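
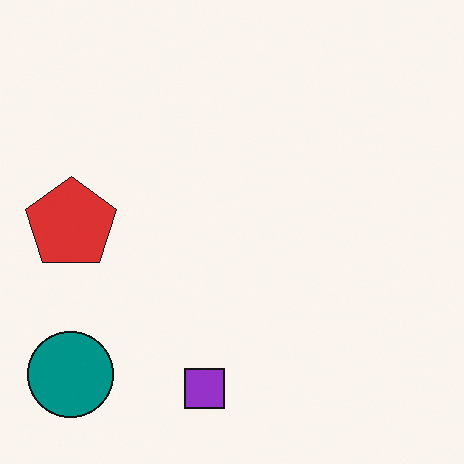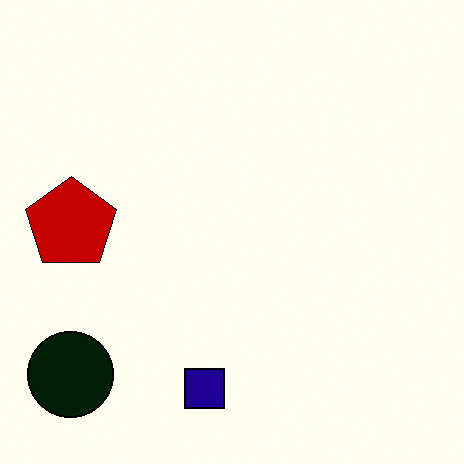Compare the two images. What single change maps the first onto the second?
The transformation is: boosted in contrast.

Tones are pushed away from mid-grey across the whole image — a global contrast change.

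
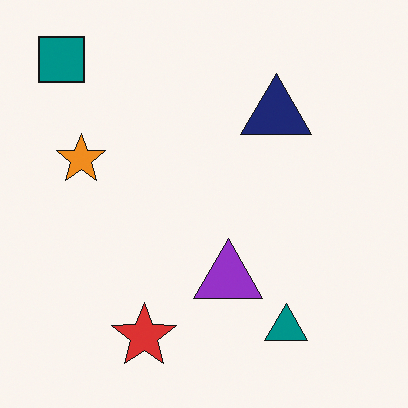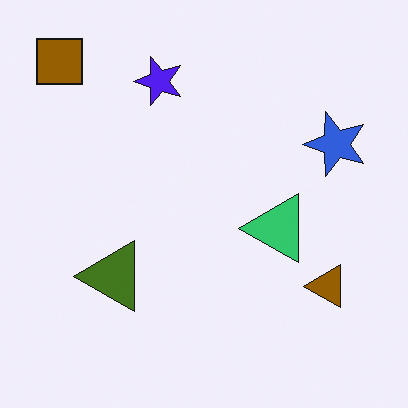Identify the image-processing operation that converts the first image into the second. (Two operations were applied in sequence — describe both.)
It was transposed (reflected across the top-left ↔ bottom-right diagonal), then hue-shifted through roughly half the color wheel.

Shapes have swapped their row and column positions — what was in the top-right is now in the bottom-left — a diagonal reflection. Every shape's color has rotated by the same amount around the hue wheel — a uniform hue shift.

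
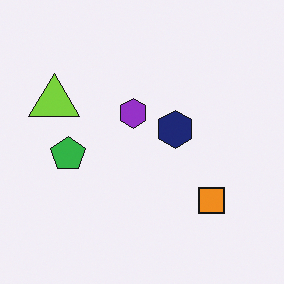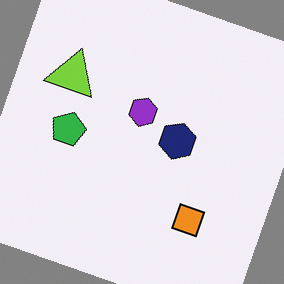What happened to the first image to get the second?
It was rotated clockwise by a clearly visible amount.

Every shape is tilted by the same angle and the image corners show triangular fill wedges — a whole-image rotation by a non-right angle.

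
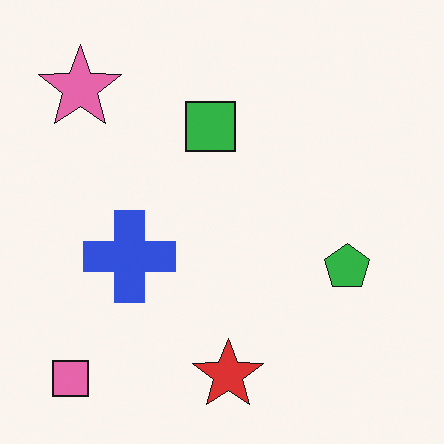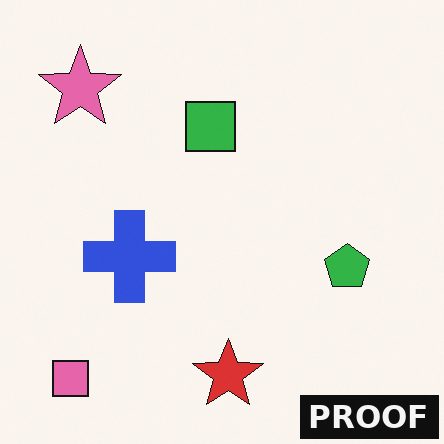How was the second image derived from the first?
Watermarked with the text "PROOF" in the lower-right corner.

A dark label reading "PROOF" appears in the lower-right corner.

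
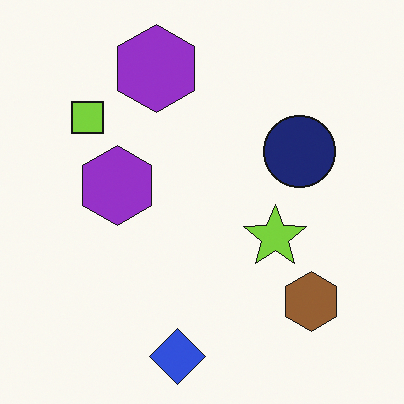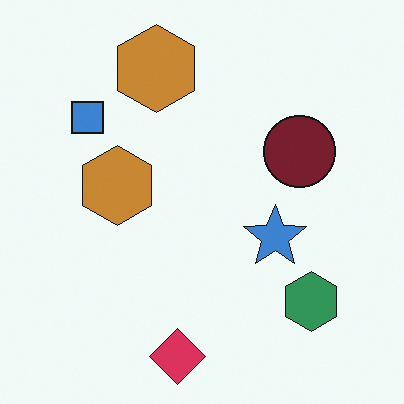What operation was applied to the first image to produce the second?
It was hue-shifted noticeably.

Every shape's color has rotated by the same amount around the hue wheel — a uniform hue shift.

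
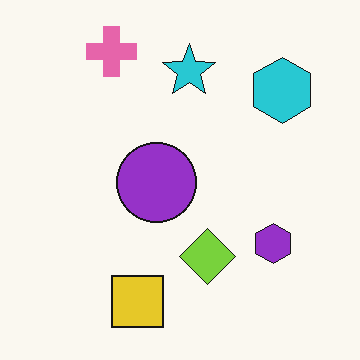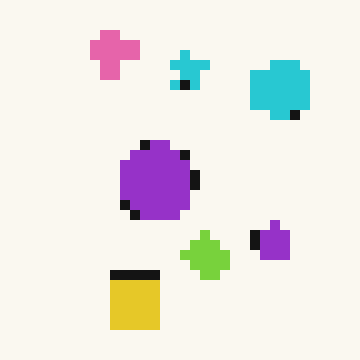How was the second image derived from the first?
Coarsely pixelated.

Shapes are reduced to large square blocks; fine edges and outlines are lost — a downscale-then-upscale (mosaic) effect.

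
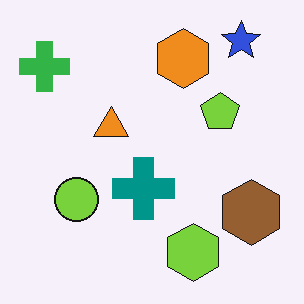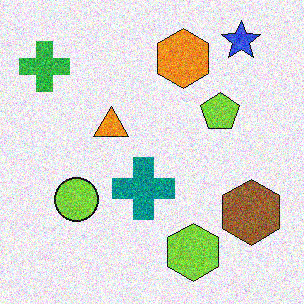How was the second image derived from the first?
It was degraded with strong gaussian noise.

Random speckle covers the whole image, including the flat background.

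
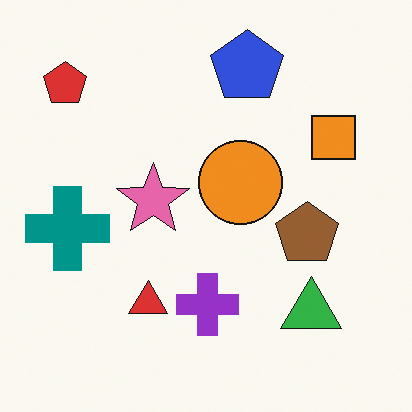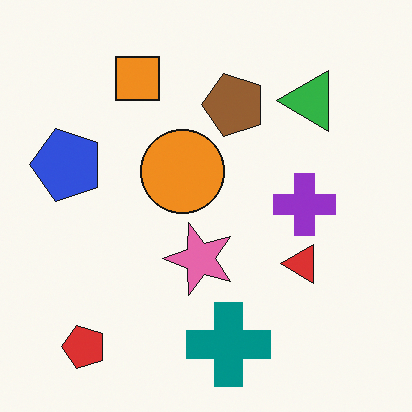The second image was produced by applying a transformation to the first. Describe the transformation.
It was rotated 90° counter-clockwise.

The red pentagon sits in the top-left of the first image and the bottom-left of the second — consistent with a whole-image 90° counter-clockwise rotation.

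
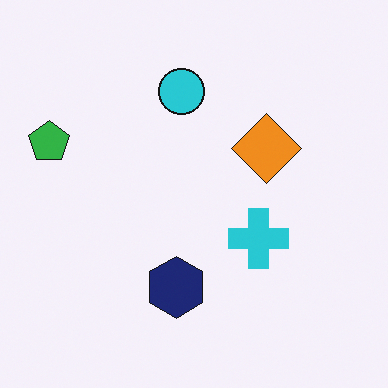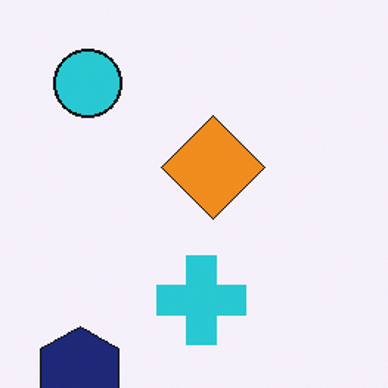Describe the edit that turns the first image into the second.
The second image is the first cropped slightly and scaled back up.

The visible shapes are larger and the field of view is narrower; shapes near the original edges may be partly or wholly outside the frame — a crop-and-rescale.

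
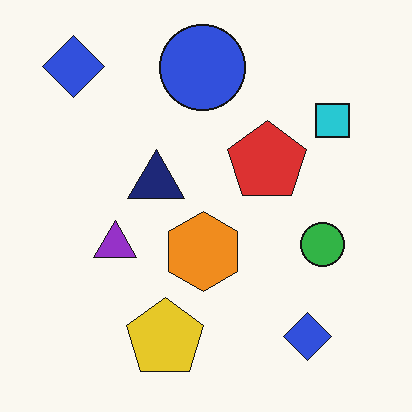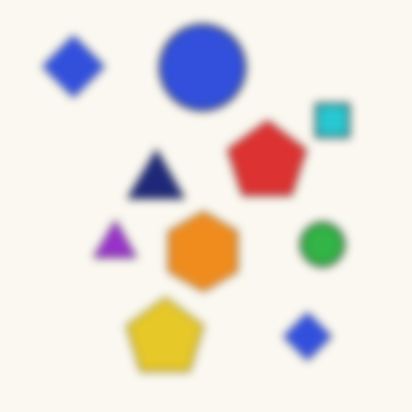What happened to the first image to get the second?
The transformation is: moderately blurred.

Shape edges and outlines are uniformly softened across the whole image.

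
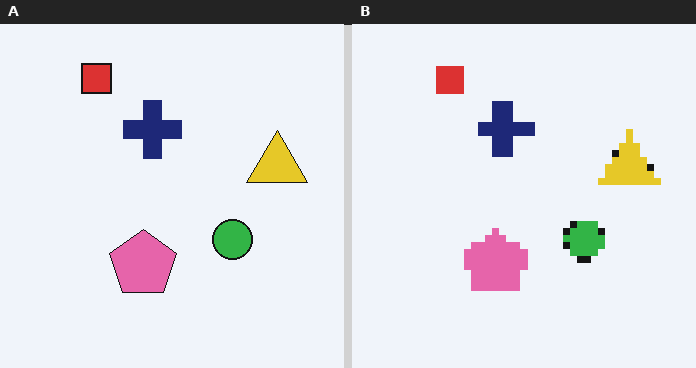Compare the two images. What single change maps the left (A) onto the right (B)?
It was pixelated into visible square blocks.

Shapes are reduced to large square blocks; fine edges and outlines are lost — a downscale-then-upscale (mosaic) effect.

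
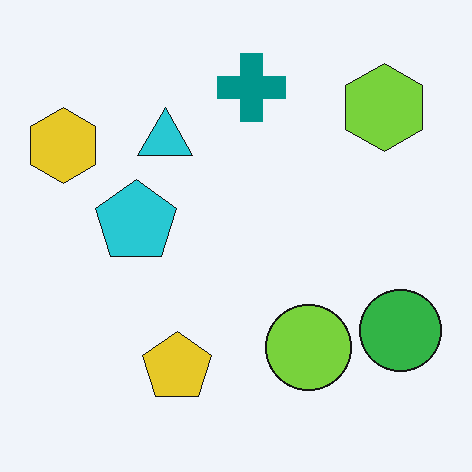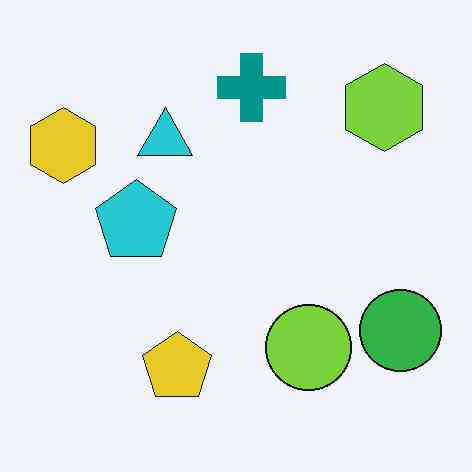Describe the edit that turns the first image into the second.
This is the original image given moderate JPEG compression.

Blocky 8×8 compression artifacts appear around shape edges and the flat background shows ringing — characteristic JPEG degradation.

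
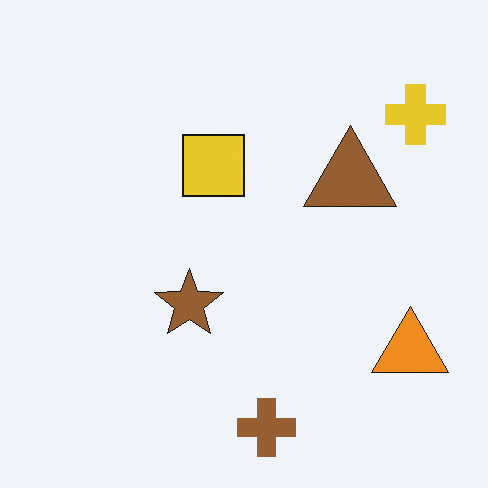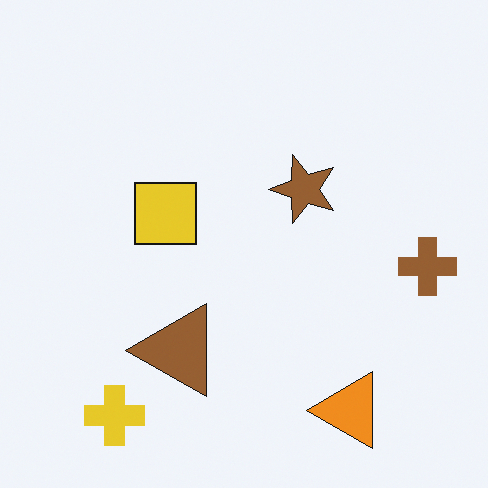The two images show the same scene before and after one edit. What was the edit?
The second image is the first transposed (reflected across the top-left ↔ bottom-right diagonal).

Shapes have swapped their row and column positions — what was in the top-right is now in the bottom-left — a diagonal reflection.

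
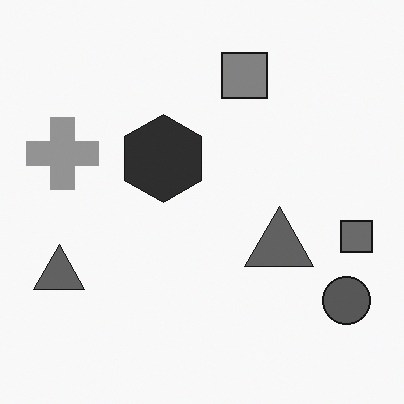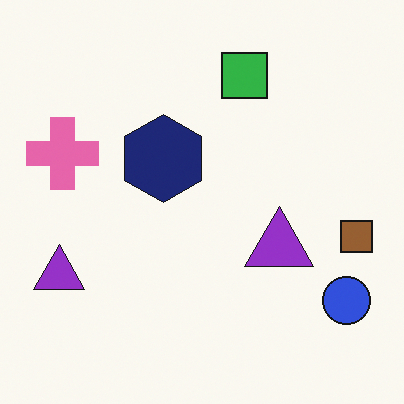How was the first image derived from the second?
The image was converted to grayscale.

All color is removed — every shape is now a shade of grey.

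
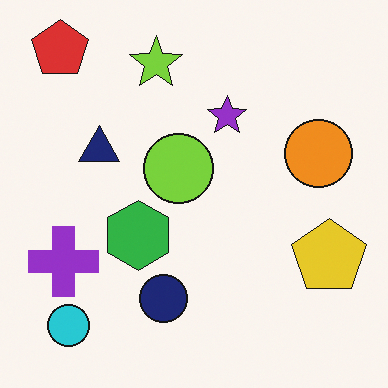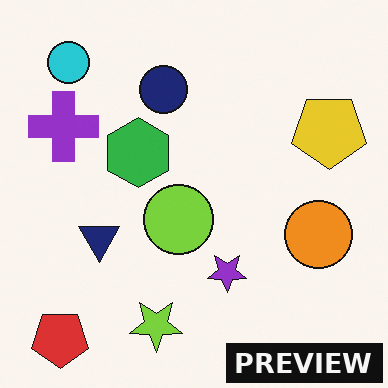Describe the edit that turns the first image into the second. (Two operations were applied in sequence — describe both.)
Flipped vertically (top ↔ bottom), then watermarked with the text "PREVIEW" in the lower-right corner.

The red pentagon is in the top-left of the first image and the bottom-left of the second — shapes on opposite sides of the horizontal midline have swapped in a mirror flip. A dark label reading "PREVIEW" appears in the lower-right corner.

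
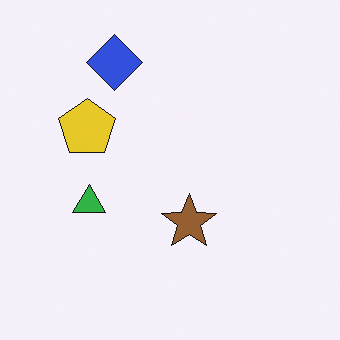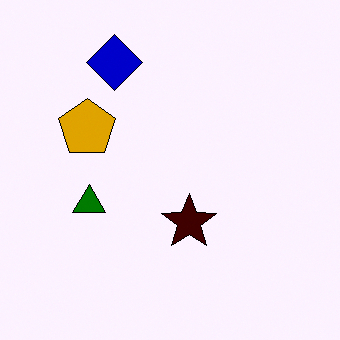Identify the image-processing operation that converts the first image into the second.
The transformation is: boosted in contrast.

Tones are pushed away from mid-grey across the whole image — a global contrast change.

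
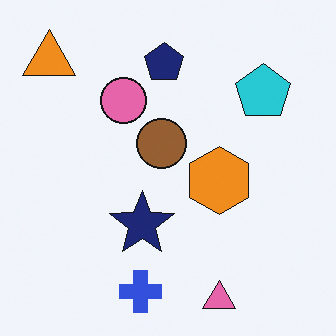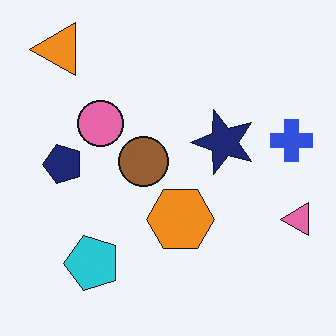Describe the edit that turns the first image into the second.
The transformation is: transposed (reflected across the top-left ↔ bottom-right diagonal).

Shapes have swapped their row and column positions — what was in the top-right is now in the bottom-left — a diagonal reflection.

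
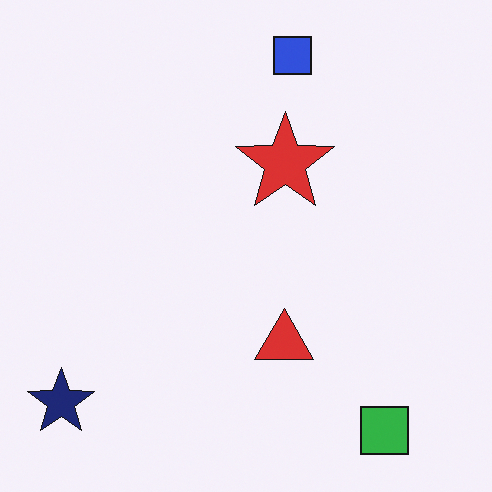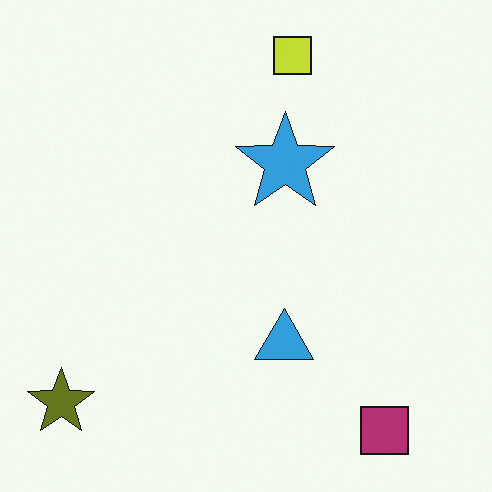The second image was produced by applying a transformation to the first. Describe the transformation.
Hue-shifted by a large amount.

Every shape's color has rotated by the same amount around the hue wheel — a uniform hue shift.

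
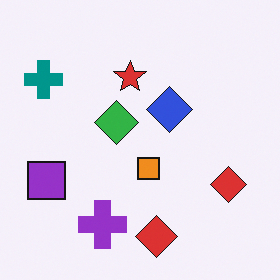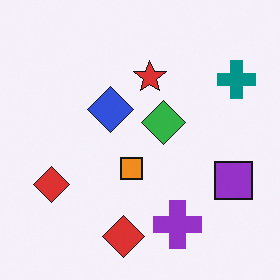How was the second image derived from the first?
This is the original image flipped horizontally (left ↔ right).

The teal cross is in the top-left of the first image and the top-right of the second — shapes on opposite sides of the vertical midline have swapped in a mirror flip.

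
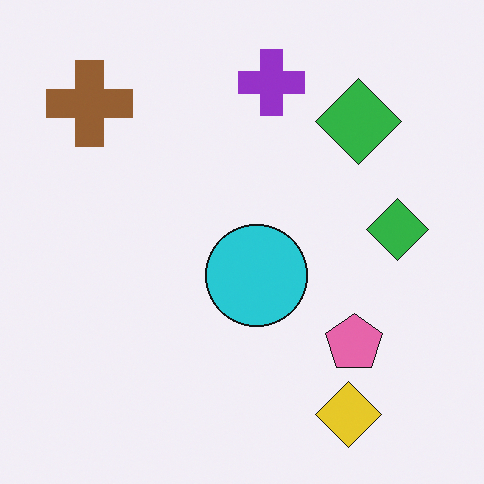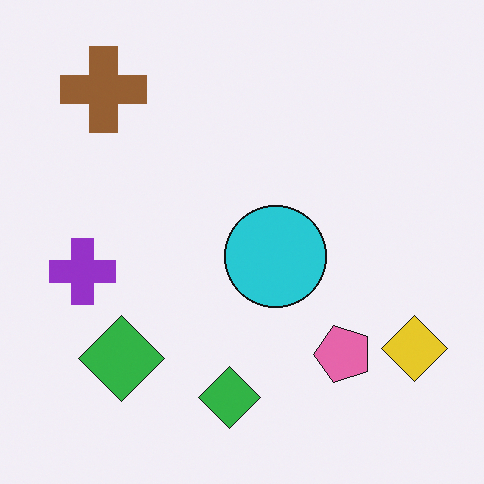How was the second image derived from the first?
It was transposed (reflected across the top-left ↔ bottom-right diagonal).

Shapes have swapped their row and column positions — what was in the top-right is now in the bottom-left — a diagonal reflection.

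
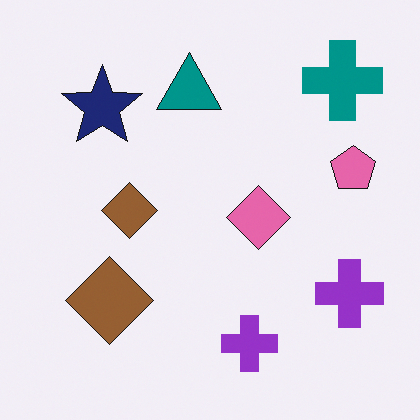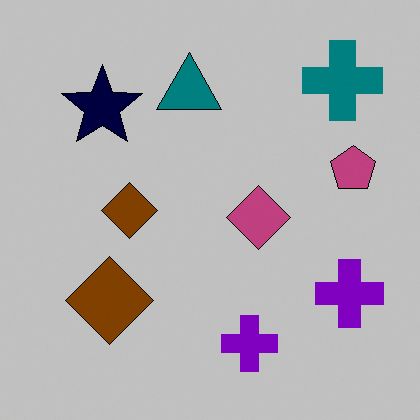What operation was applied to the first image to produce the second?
Aggressively posterized.

Each flat color has snapped to a coarser quantized level — most visibly, the near-white background has dropped to a flat grey.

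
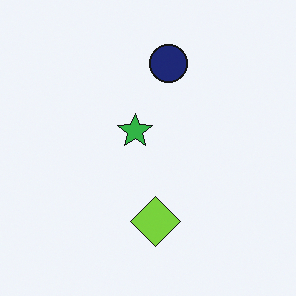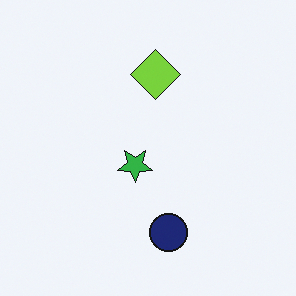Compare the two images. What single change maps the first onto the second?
The transformation is: flipped vertically (top ↔ bottom).

The navy circle is in the top of the first image and the bottom of the second — shapes on opposite sides of the horizontal midline have swapped in a mirror flip.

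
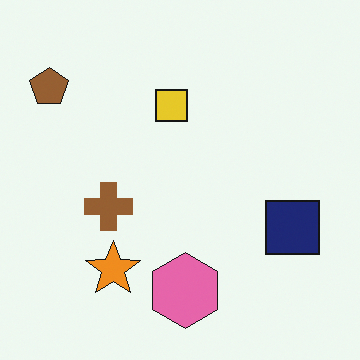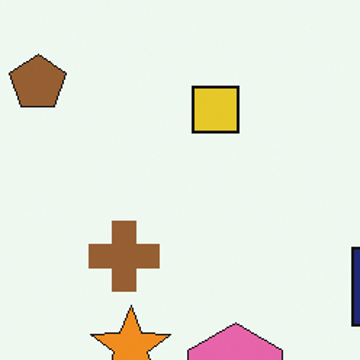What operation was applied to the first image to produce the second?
The image was cropped to a modestly smaller region and rescaled.

The visible shapes are larger and the field of view is narrower; shapes near the original edges may be partly or wholly outside the frame — a crop-and-rescale.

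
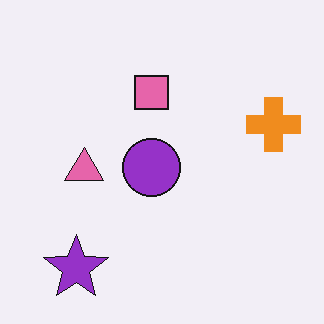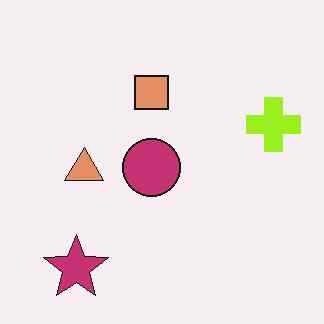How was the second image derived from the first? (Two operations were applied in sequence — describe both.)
It was hue-shifted slightly, then JPEG-compressed with visible artifacts.

Every shape's color has rotated by the same amount around the hue wheel — a uniform hue shift. Blocky 8×8 compression artifacts appear around shape edges and the flat background shows ringing — characteristic JPEG degradation.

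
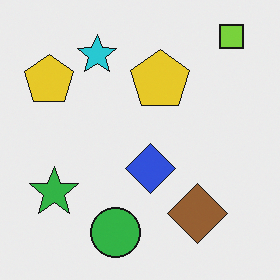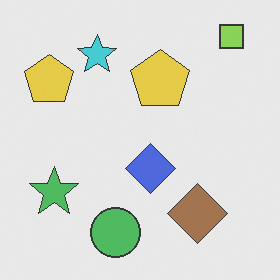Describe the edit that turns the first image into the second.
Given slightly reduced contrast.

Tones are pushed toward mid-grey across the whole image — a global contrast change.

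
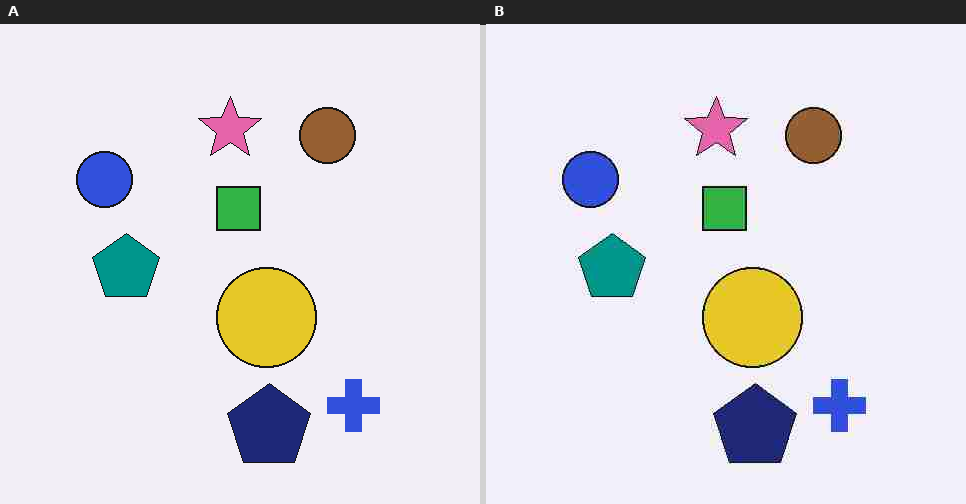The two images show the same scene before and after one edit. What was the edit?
The right (B) image is the left (A) degraded with heavy JPEG compression.

Blocky 8×8 compression artifacts appear around shape edges and the flat background shows ringing — characteristic JPEG degradation.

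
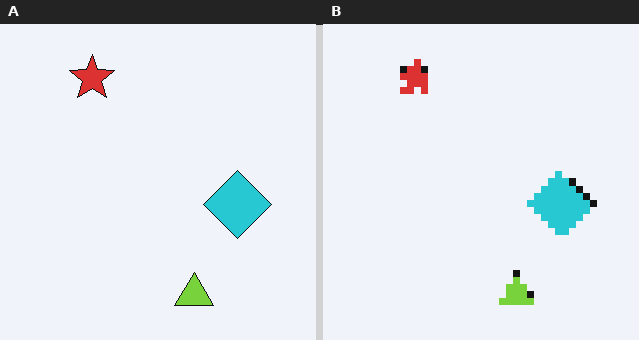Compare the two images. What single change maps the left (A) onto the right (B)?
It was moderately pixelated.

Shapes are reduced to large square blocks; fine edges and outlines are lost — a downscale-then-upscale (mosaic) effect.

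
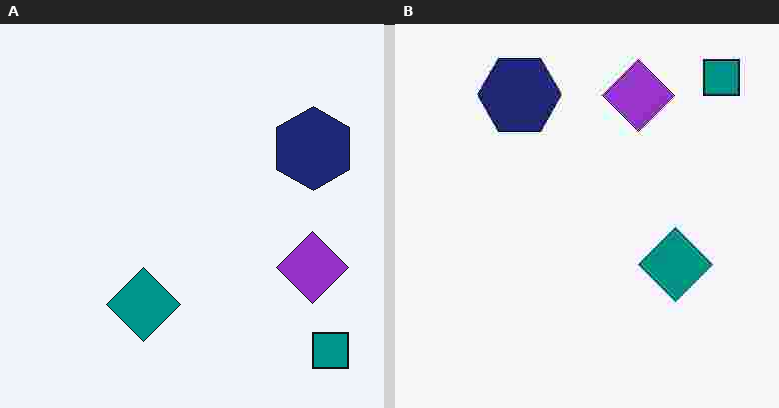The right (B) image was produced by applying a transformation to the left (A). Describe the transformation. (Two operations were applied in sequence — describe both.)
Rotated 90° counter-clockwise, then degraded with heavy JPEG compression.

The teal square sits in the bottom-right of the left (A) image and the top-right of the right (B) — consistent with a whole-image 90° counter-clockwise rotation. Blocky 8×8 compression artifacts appear around shape edges and the flat background shows ringing — characteristic JPEG degradation.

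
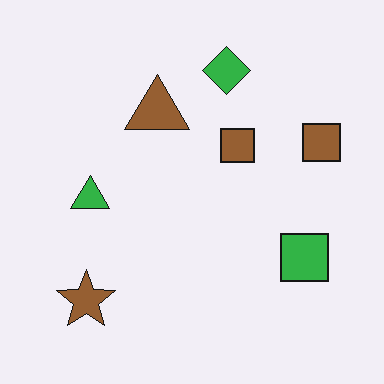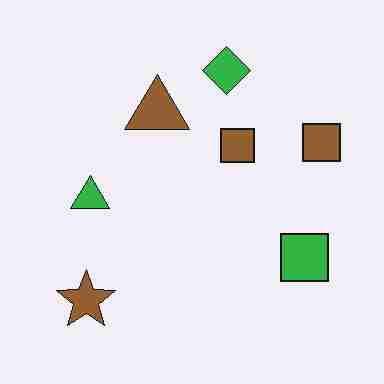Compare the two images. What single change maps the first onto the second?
The second image is the first degraded with heavy JPEG compression.

Blocky 8×8 compression artifacts appear around shape edges and the flat background shows ringing — characteristic JPEG degradation.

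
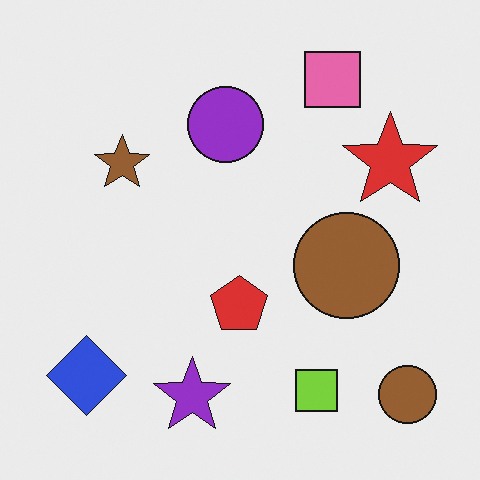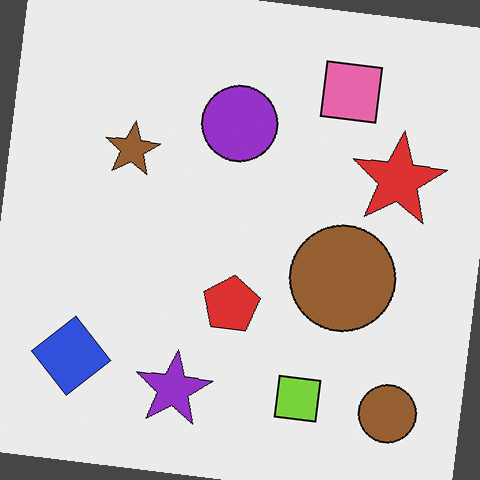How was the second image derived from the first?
Rotated clockwise by a small amount.

Every shape is tilted by the same angle and the image corners show triangular fill wedges — a whole-image rotation by a non-right angle.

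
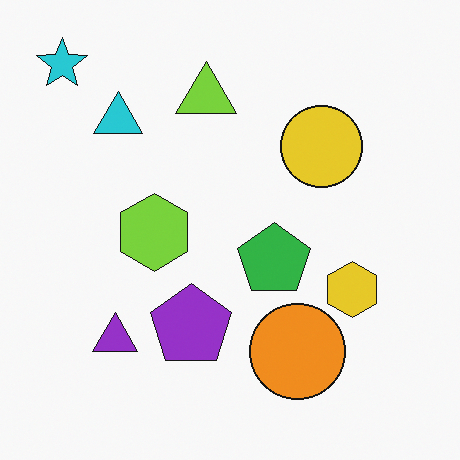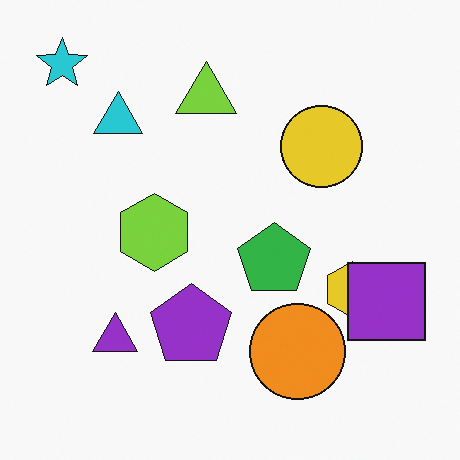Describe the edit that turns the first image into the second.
Overlaid with an additional purple square.

A purple square appears in the second image that is absent from the first.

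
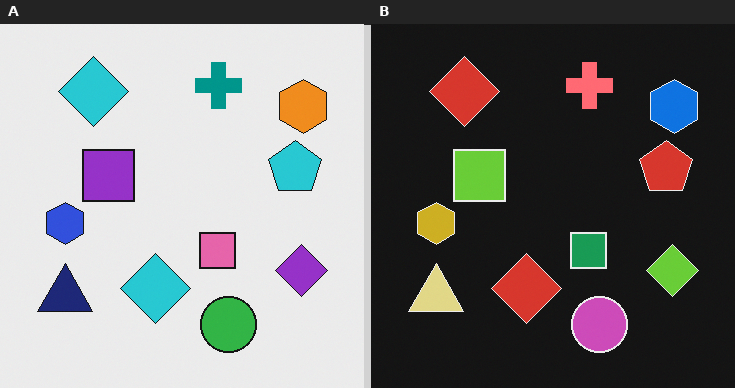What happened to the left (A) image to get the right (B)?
The right (B) image is the left (A) color-inverted (negative).

The light background has become dark and every shape's color is its complement — a photographic negative.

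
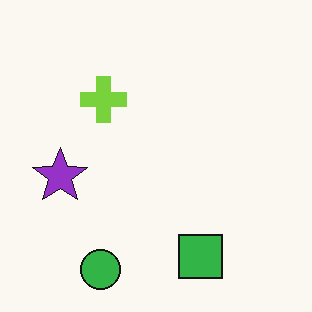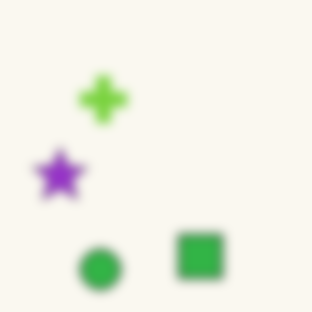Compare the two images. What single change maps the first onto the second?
The image was heavily blurred.

Shape edges and outlines are uniformly softened across the whole image.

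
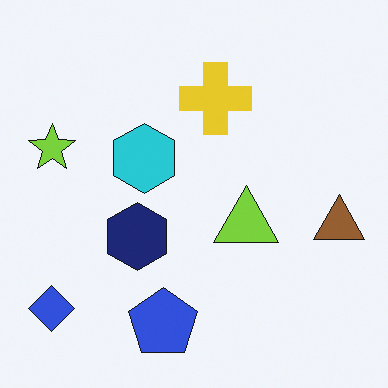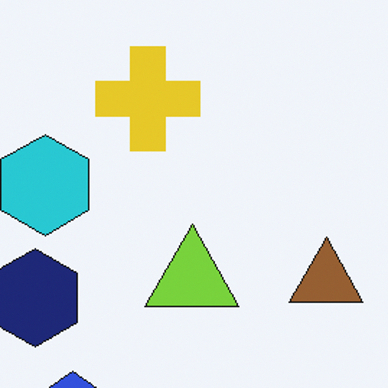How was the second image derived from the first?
This is the original image cropped slightly and scaled back up.

The visible shapes are larger and the field of view is narrower; shapes near the original edges may be partly or wholly outside the frame — a crop-and-rescale.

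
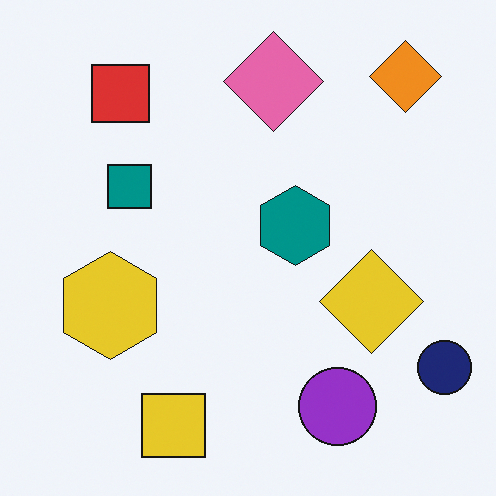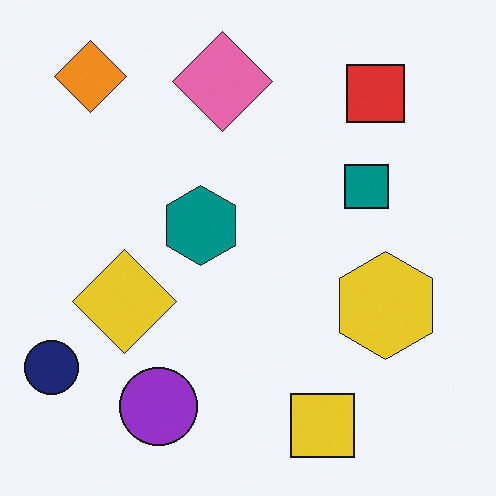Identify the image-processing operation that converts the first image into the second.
It was flipped horizontally (left ↔ right).

The navy circle is in the bottom-right of the first image and the bottom-left of the second — shapes on opposite sides of the vertical midline have swapped in a mirror flip.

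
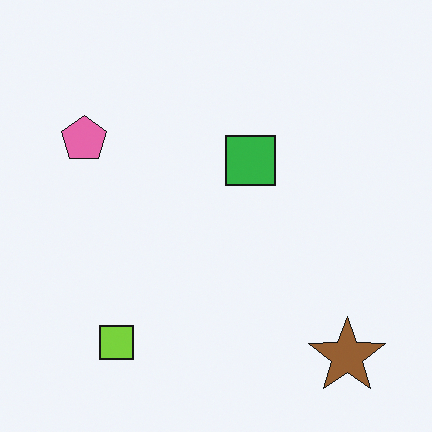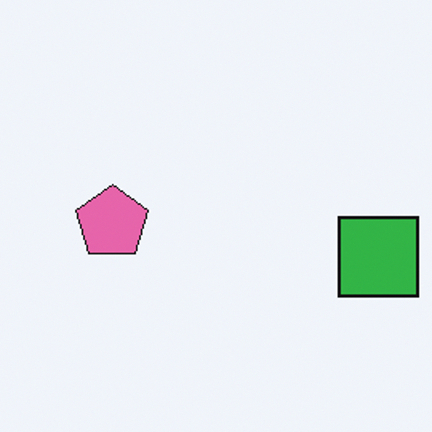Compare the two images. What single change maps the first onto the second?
Cropped to a modestly smaller region and rescaled.

The visible shapes are larger and the field of view is narrower; shapes near the original edges may be partly or wholly outside the frame — a crop-and-rescale.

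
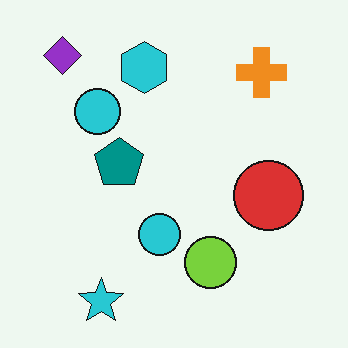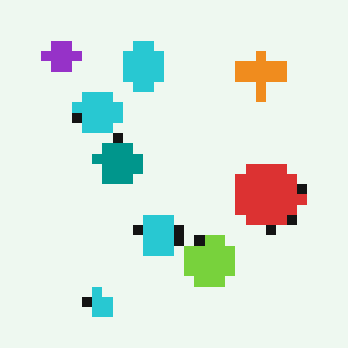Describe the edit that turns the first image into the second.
It was coarsely pixelated.

Shapes are reduced to large square blocks; fine edges and outlines are lost — a downscale-then-upscale (mosaic) effect.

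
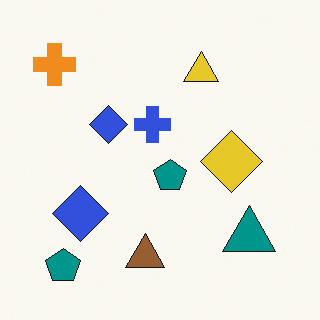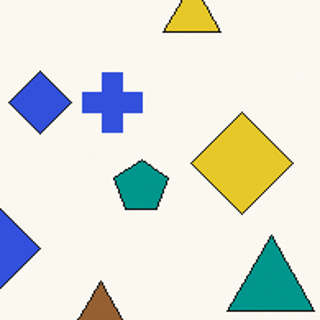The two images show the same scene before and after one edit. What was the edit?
It was cropped tightly and scaled back up.

The visible shapes are larger and the field of view is narrower; shapes near the original edges may be partly or wholly outside the frame — a crop-and-rescale.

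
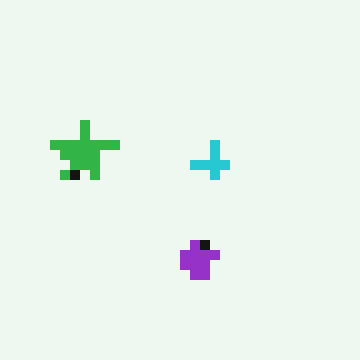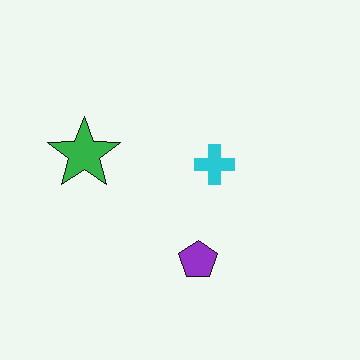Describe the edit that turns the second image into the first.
Coarsely pixelated.

Shapes are reduced to large square blocks; fine edges and outlines are lost — a downscale-then-upscale (mosaic) effect.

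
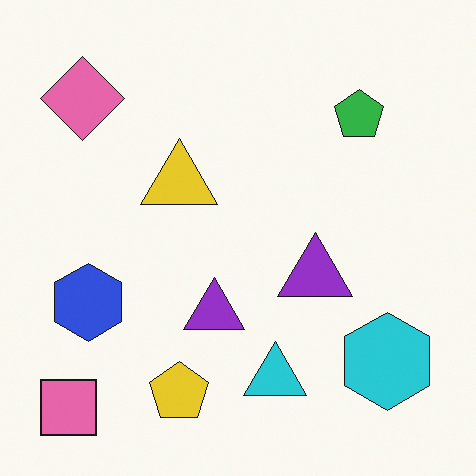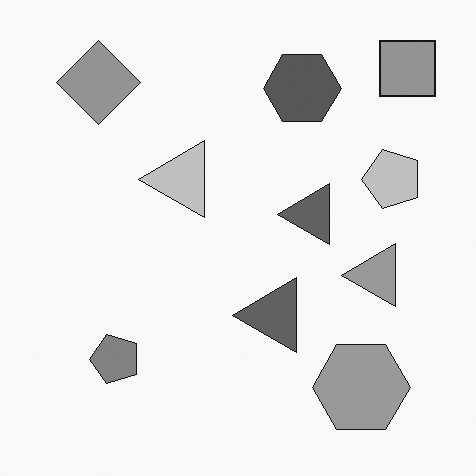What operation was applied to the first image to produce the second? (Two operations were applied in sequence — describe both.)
It was converted to grayscale, then transposed (reflected across the top-left ↔ bottom-right diagonal).

All color is removed — every shape is now a shade of grey. Shapes have swapped their row and column positions — what was in the top-right is now in the bottom-left — a diagonal reflection.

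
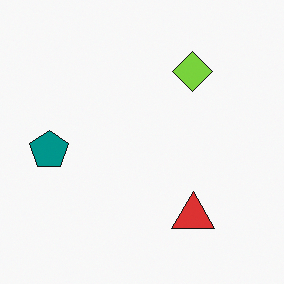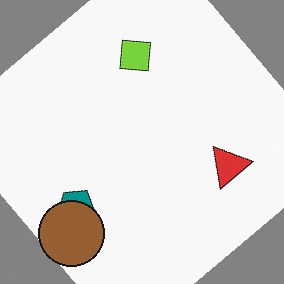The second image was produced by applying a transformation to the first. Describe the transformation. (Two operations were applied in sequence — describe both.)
This is the original image rotated counter-clockwise by a large amount — several tens of degrees, then overlaid with an additional brown circle.

Every shape is tilted by the same angle and the image corners show triangular fill wedges — a whole-image rotation by a non-right angle. A brown circle appears in the second image that is absent from the first.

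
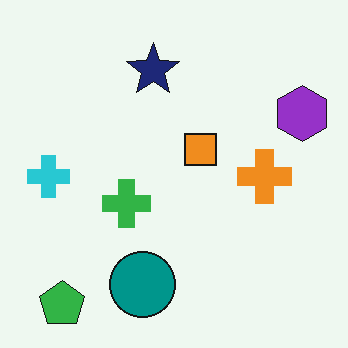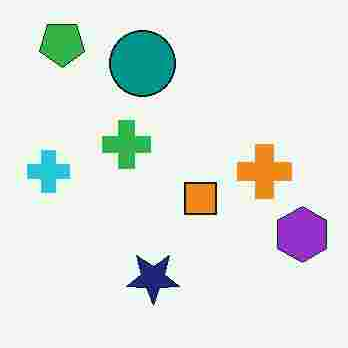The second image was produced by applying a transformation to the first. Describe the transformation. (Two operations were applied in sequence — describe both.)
The transformation is: degraded with heavy JPEG compression, then flipped vertically (top ↔ bottom).

Blocky 8×8 compression artifacts appear around shape edges and the flat background shows ringing — characteristic JPEG degradation. The green pentagon is in the bottom-left of the first image and the top-left of the second — shapes on opposite sides of the horizontal midline have swapped in a mirror flip.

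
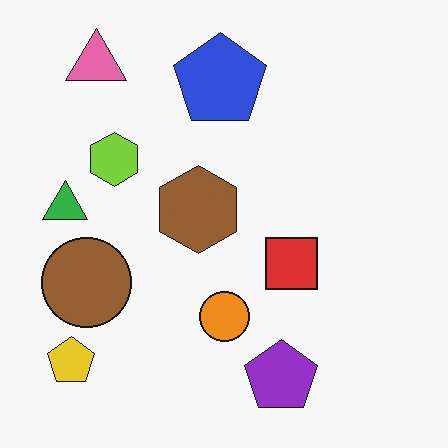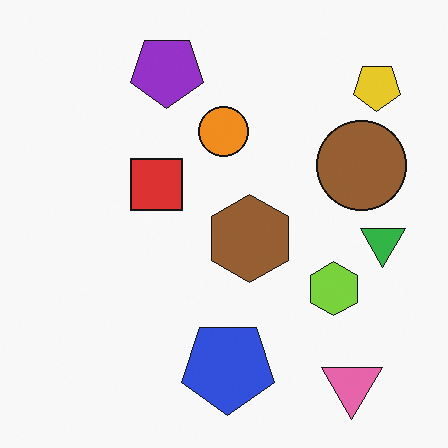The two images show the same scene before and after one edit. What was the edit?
The image was rotated 180°.

The pink triangle sits in the top-left of the first image and the bottom-right of the second — consistent with a whole-image 180° rotation.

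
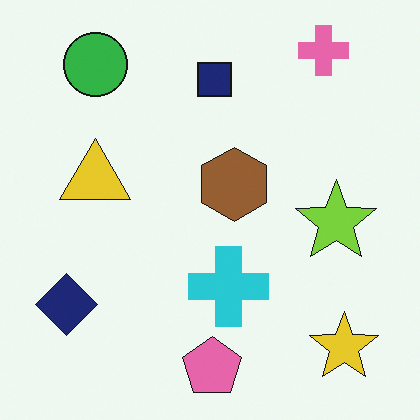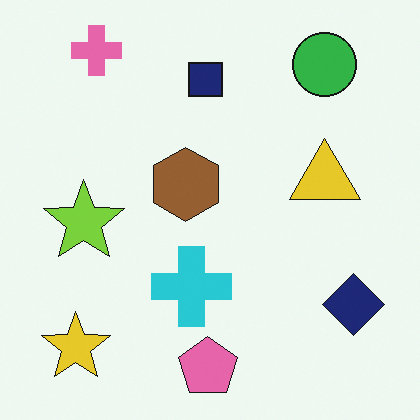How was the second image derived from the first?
Flipped horizontally (left ↔ right).

The navy diamond is in the bottom-left of the first image and the bottom-right of the second — shapes on opposite sides of the vertical midline have swapped in a mirror flip.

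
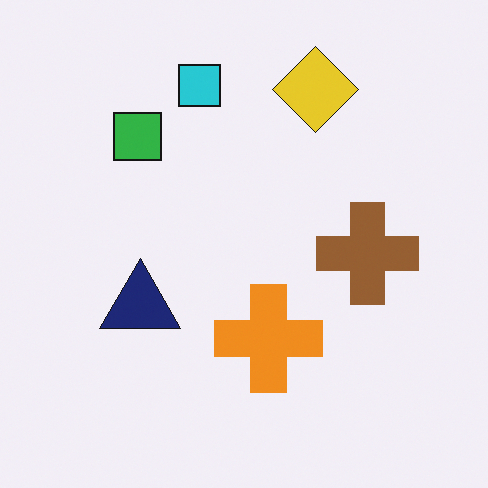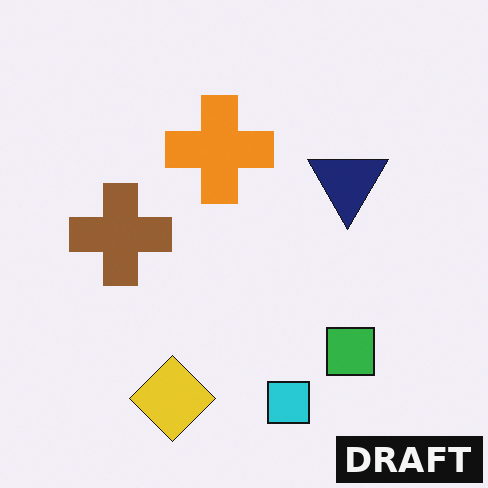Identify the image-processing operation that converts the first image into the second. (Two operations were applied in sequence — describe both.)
The second image is the first rotated 180°, then watermarked with the text "DRAFT" in the lower-right corner.

The yellow diamond sits in the top of the first image and the bottom of the second — consistent with a whole-image 180° rotation. A dark label reading "DRAFT" appears in the lower-right corner.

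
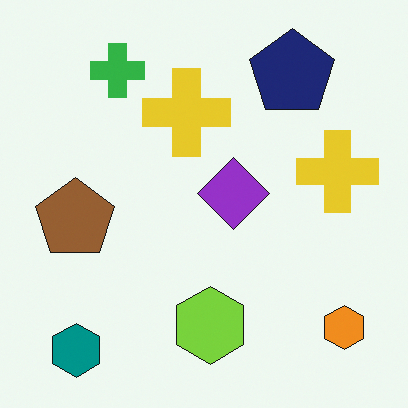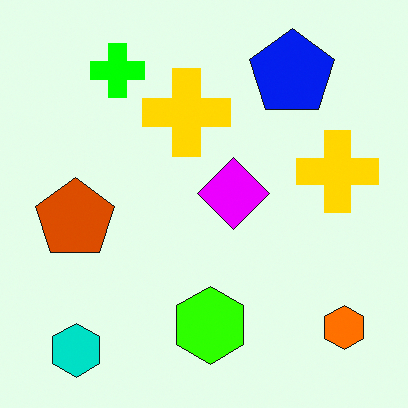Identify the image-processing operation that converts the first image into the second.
This is the original image heavily oversaturated.

All colors are more vivid — a global saturation change.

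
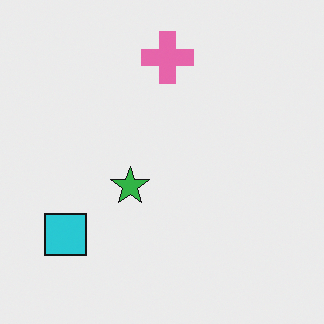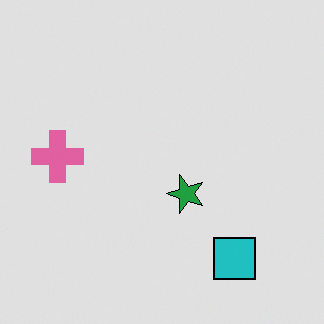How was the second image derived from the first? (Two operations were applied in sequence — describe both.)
The transformation is: rotated 90° counter-clockwise, then moderately posterized.

The cyan square sits in the bottom-left of the first image and the bottom-right of the second — consistent with a whole-image 90° counter-clockwise rotation. Each flat color has snapped to a coarser quantized level — most visibly, the near-white background has dropped to a flat grey.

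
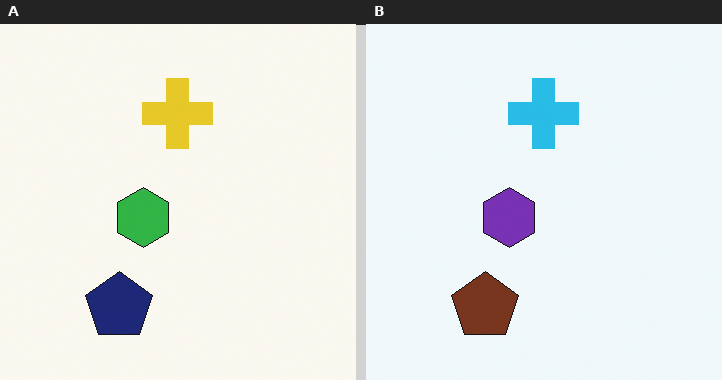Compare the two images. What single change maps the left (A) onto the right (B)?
The image was hue-shifted by a moderate amount.

Every shape's color has rotated by the same amount around the hue wheel — a uniform hue shift.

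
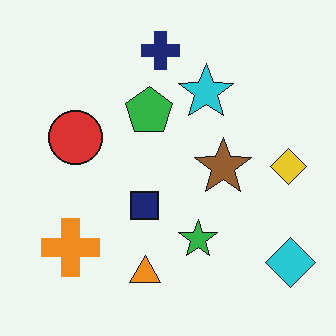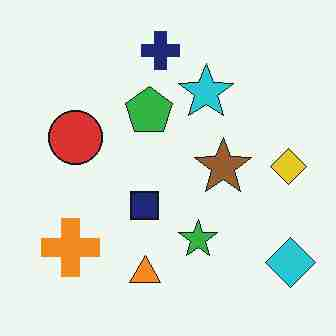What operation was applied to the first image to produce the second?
The transformation is: degraded with heavy JPEG compression.

Blocky 8×8 compression artifacts appear around shape edges and the flat background shows ringing — characteristic JPEG degradation.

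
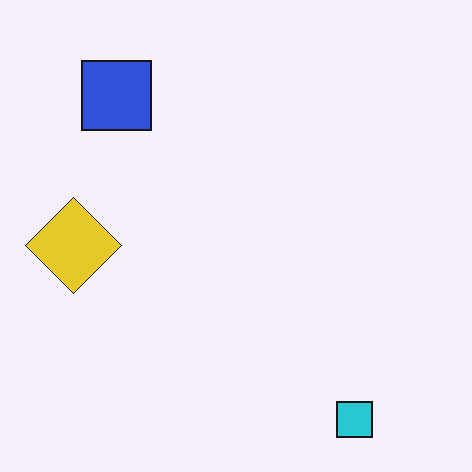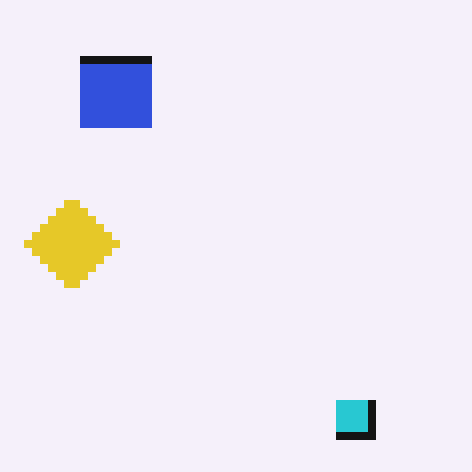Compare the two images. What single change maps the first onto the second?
Pixelated into visible square blocks.

Shapes are reduced to large square blocks; fine edges and outlines are lost — a downscale-then-upscale (mosaic) effect.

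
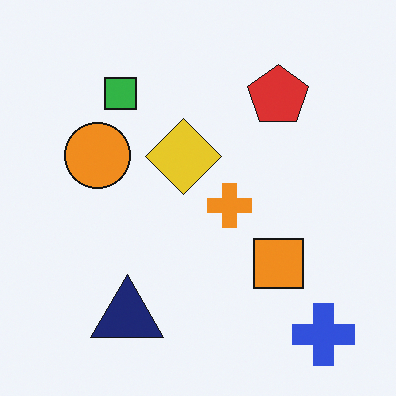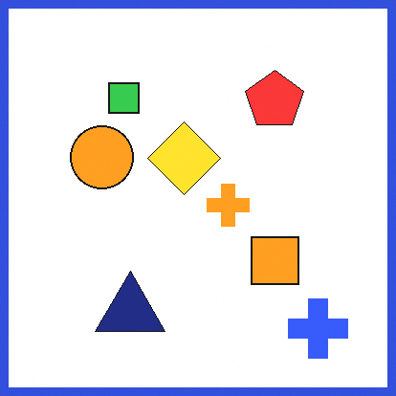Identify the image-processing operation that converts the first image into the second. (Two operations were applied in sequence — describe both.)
Brightened a little, then framed with a blue border.

Every pixel — background and shapes alike — is uniformly brightened. A solid blue frame runs around the edge of the second image, with the content slightly shrunk inside it.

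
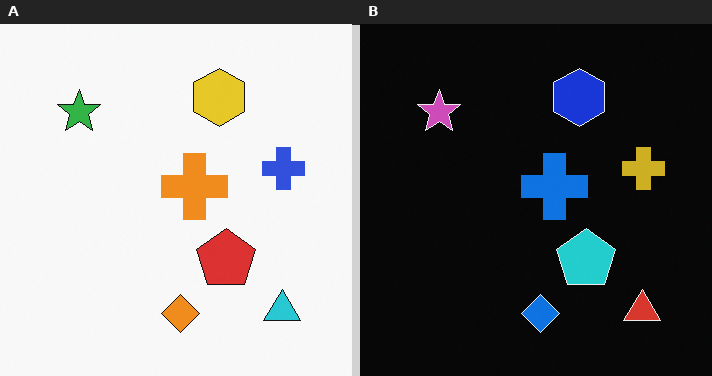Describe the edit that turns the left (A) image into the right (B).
The transformation is: color-inverted (negative).

The light background has become dark and every shape's color is its complement — a photographic negative.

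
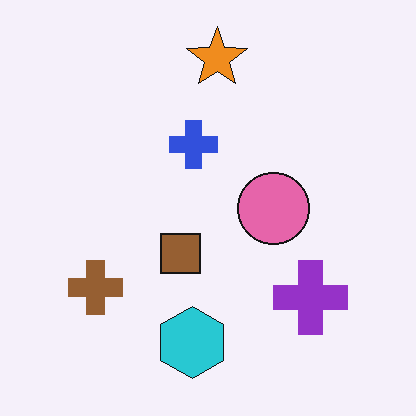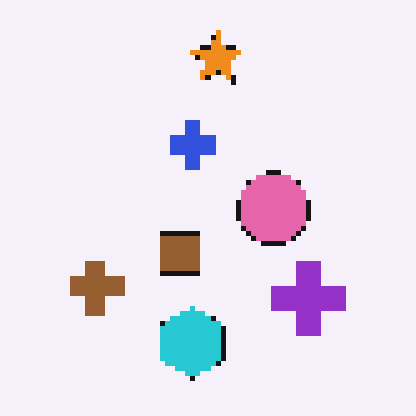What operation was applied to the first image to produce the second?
It was lightly pixelated (a mild mosaic effect).

Shapes are reduced to large square blocks; fine edges and outlines are lost — a downscale-then-upscale (mosaic) effect.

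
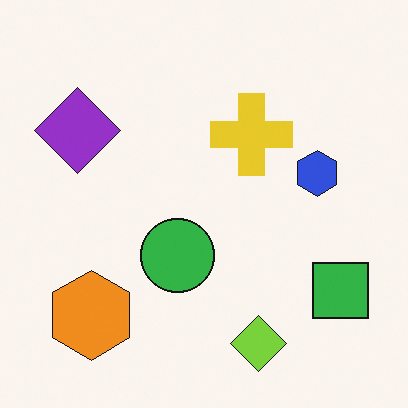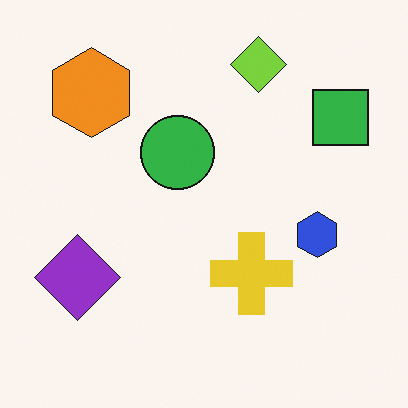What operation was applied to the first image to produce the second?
This is the original image flipped vertically (top ↔ bottom).

The lime diamond is in the bottom of the first image and the top of the second — shapes on opposite sides of the horizontal midline have swapped in a mirror flip.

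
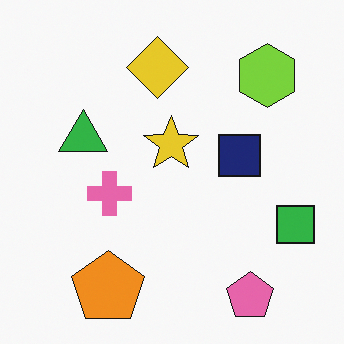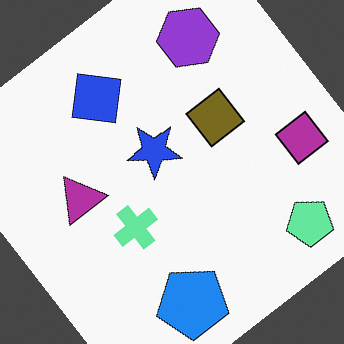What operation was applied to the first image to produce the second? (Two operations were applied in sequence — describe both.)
The transformation is: hue-shifted by a large amount, then rotated counter-clockwise by a large amount — several tens of degrees.

Every shape's color has rotated by the same amount around the hue wheel — a uniform hue shift. Every shape is tilted by the same angle and the image corners show triangular fill wedges — a whole-image rotation by a non-right angle.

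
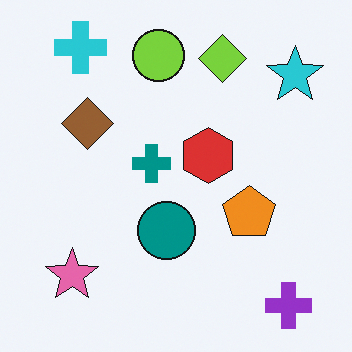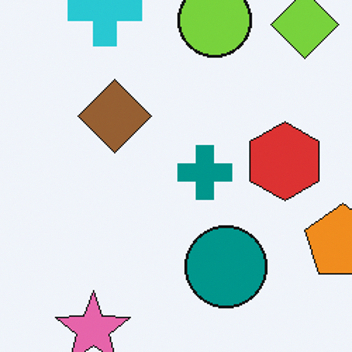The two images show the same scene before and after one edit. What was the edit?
The second image is the first cropped slightly and scaled back up.

The visible shapes are larger and the field of view is narrower; shapes near the original edges may be partly or wholly outside the frame — a crop-and-rescale.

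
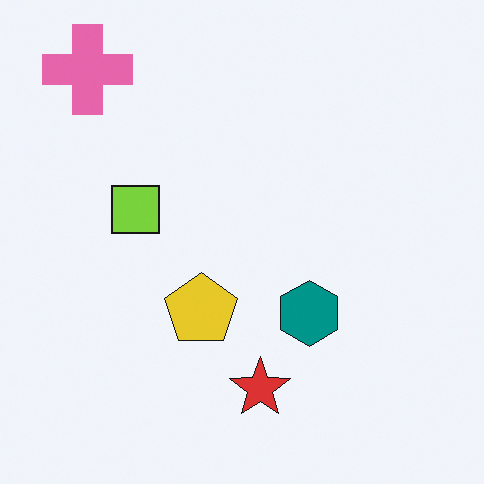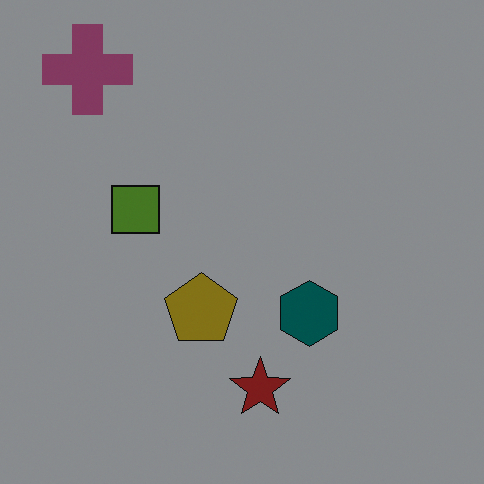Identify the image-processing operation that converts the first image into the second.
The transformation is: substantially darkened.

Every pixel — background and shapes alike — is uniformly darkened.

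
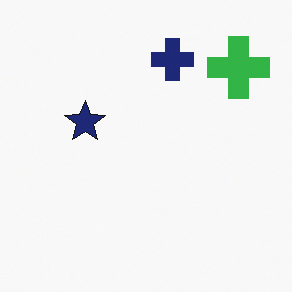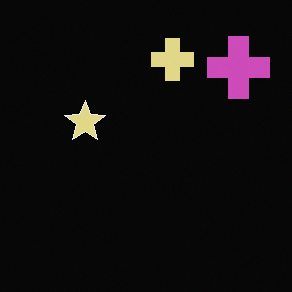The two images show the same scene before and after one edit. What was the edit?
It was color-inverted (negative).

The light background has become dark and every shape's color is its complement — a photographic negative.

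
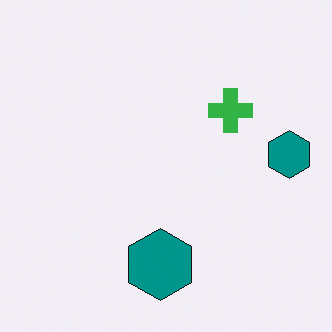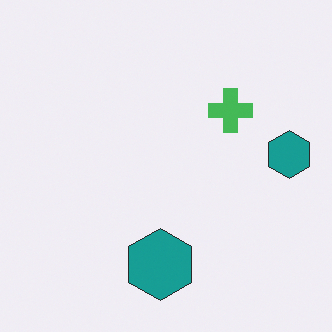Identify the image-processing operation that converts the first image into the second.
Given slightly reduced contrast.

Tones are pushed toward mid-grey across the whole image — a global contrast change.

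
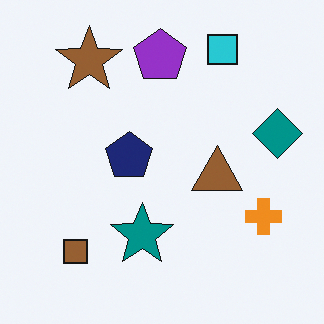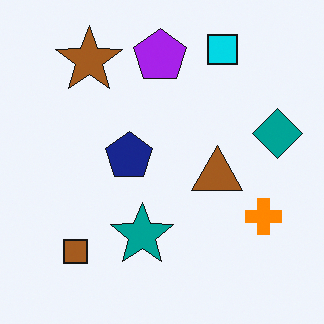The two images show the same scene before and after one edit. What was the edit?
Slightly oversaturated.

All colors are more vivid — a global saturation change.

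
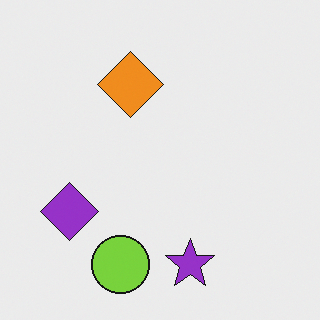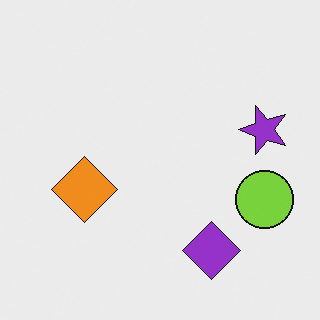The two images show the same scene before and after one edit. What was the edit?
Rotated 90° counter-clockwise.

The lime circle sits in the bottom of the first image and the right of the second — consistent with a whole-image 90° counter-clockwise rotation.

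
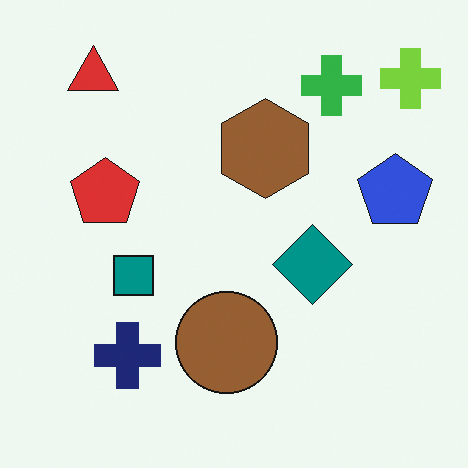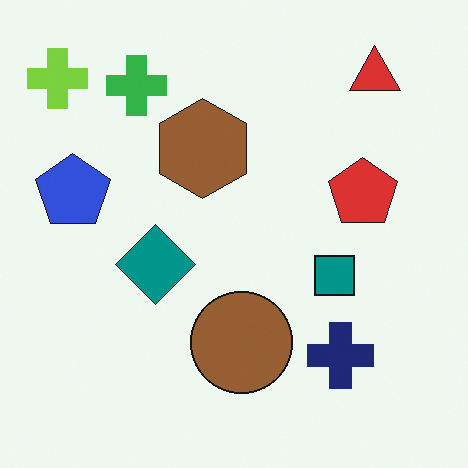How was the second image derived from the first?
The image was flipped horizontally (left ↔ right).

The lime cross is in the top-right of the first image and the top-left of the second — shapes on opposite sides of the vertical midline have swapped in a mirror flip.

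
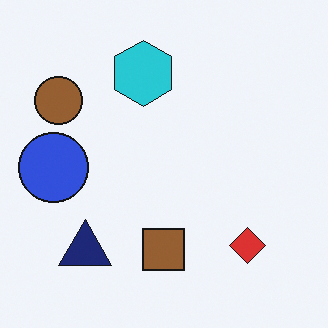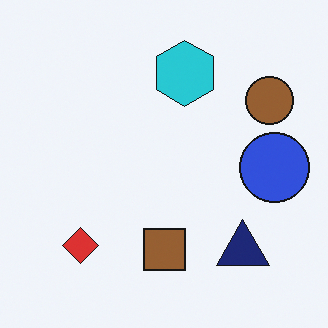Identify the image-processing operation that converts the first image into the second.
It was flipped horizontally (left ↔ right).

The blue circle is in the left of the first image and the right of the second — shapes on opposite sides of the vertical midline have swapped in a mirror flip.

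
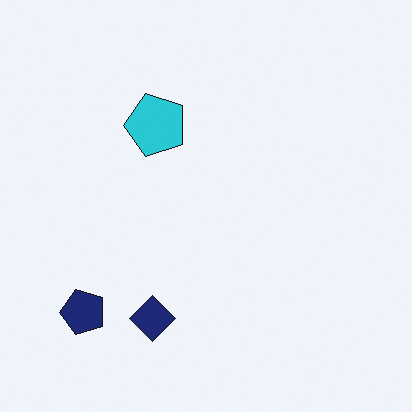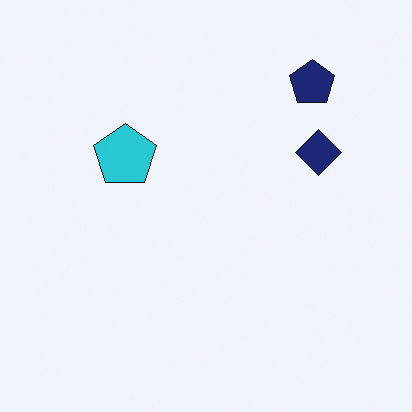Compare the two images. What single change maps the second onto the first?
This is the original image transposed (reflected across the top-left ↔ bottom-right diagonal).

Shapes have swapped their row and column positions — what was in the top-right is now in the bottom-left — a diagonal reflection.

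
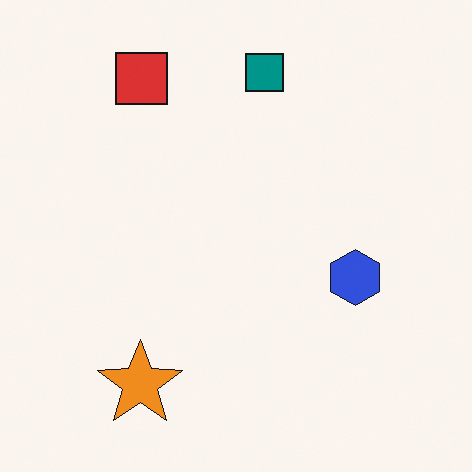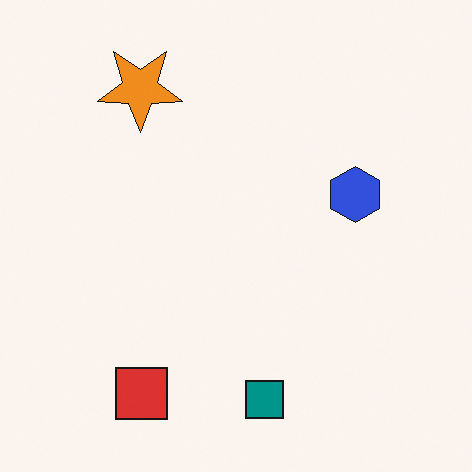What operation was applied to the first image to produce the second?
It was flipped vertically (top ↔ bottom).

The teal square is in the top of the first image and the bottom of the second — shapes on opposite sides of the horizontal midline have swapped in a mirror flip.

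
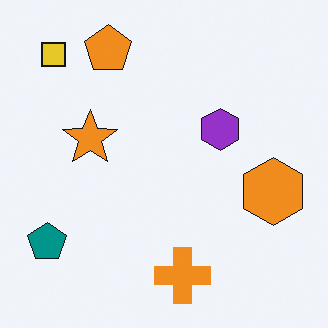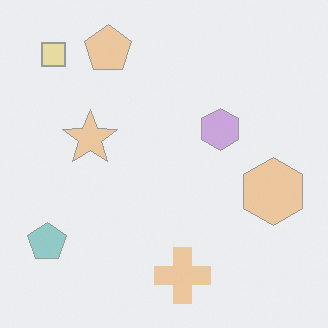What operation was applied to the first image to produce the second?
The transformation is: given much lower contrast.

Tones are pushed toward mid-grey across the whole image — a global contrast change.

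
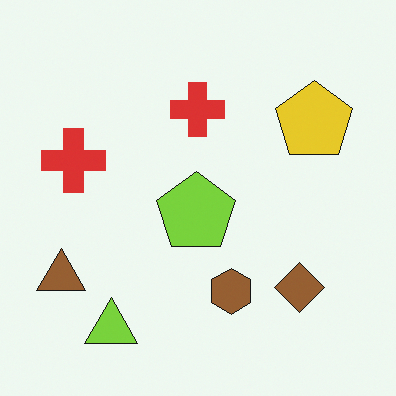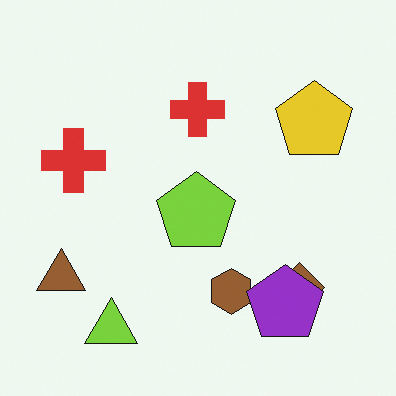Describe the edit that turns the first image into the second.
The second image is the first overlaid with an additional purple pentagon.

A purple pentagon appears in the second image that is absent from the first.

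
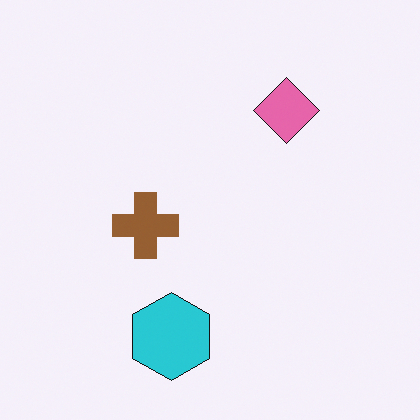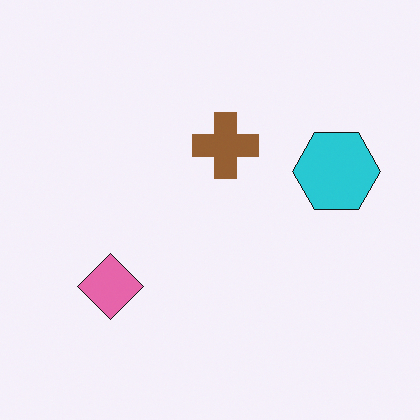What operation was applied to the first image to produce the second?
The image was transposed (reflected across the top-left ↔ bottom-right diagonal).

Shapes have swapped their row and column positions — what was in the top-right is now in the bottom-left — a diagonal reflection.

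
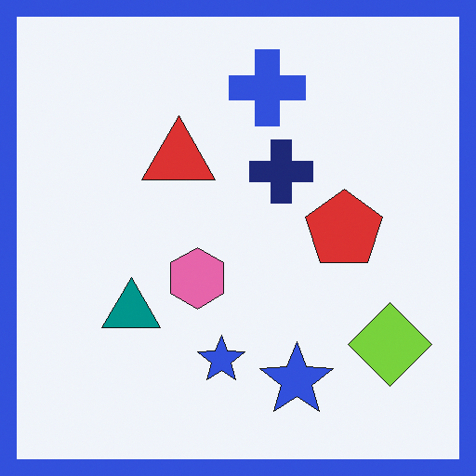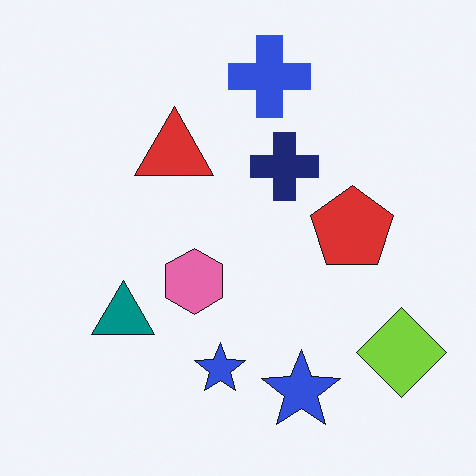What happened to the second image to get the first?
The transformation is: framed with a blue border.

A solid blue frame runs around the edge of the first image, with the content slightly shrunk inside it.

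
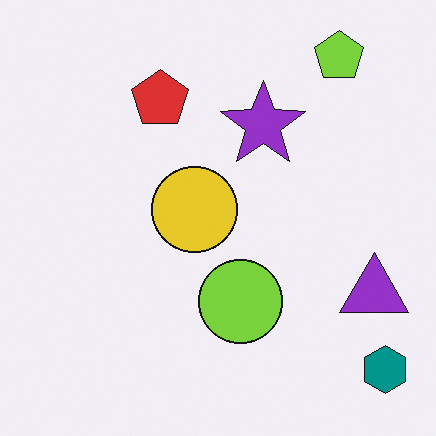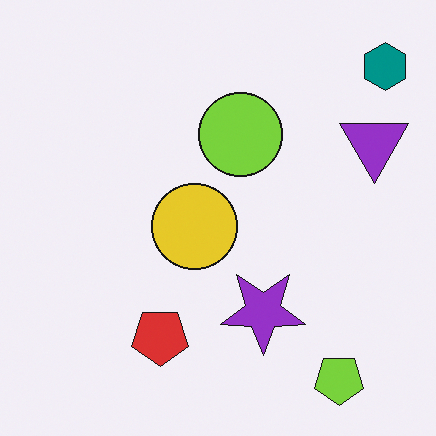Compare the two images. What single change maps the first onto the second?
The second image is the first flipped vertically (top ↔ bottom).

The lime pentagon is in the top-right of the first image and the bottom-right of the second — shapes on opposite sides of the horizontal midline have swapped in a mirror flip.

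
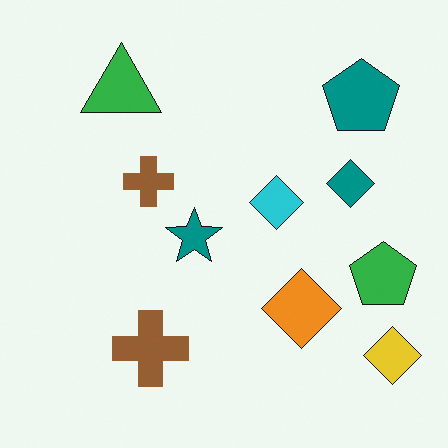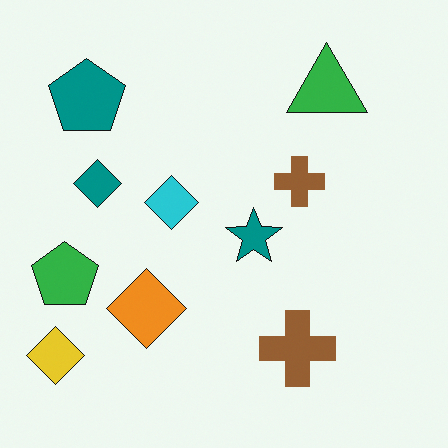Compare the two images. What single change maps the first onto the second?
The second image is the first flipped horizontally (left ↔ right).

The yellow diamond is in the bottom-right of the first image and the bottom-left of the second — shapes on opposite sides of the vertical midline have swapped in a mirror flip.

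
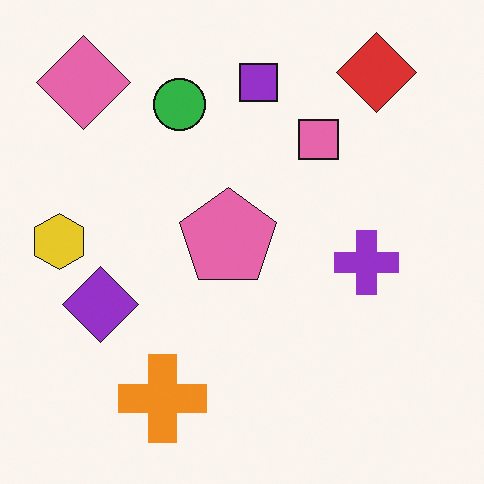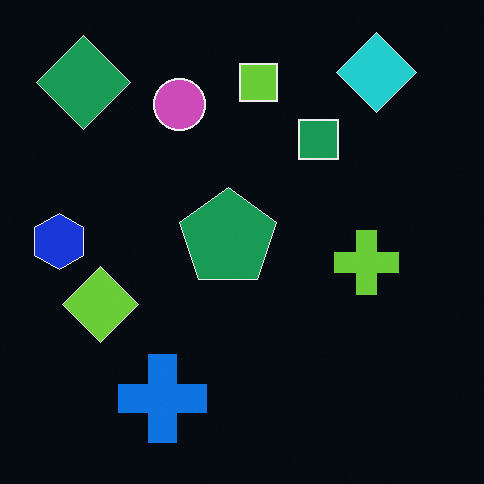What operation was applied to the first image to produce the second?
The image was color-inverted (negative).

The light background has become dark and every shape's color is its complement — a photographic negative.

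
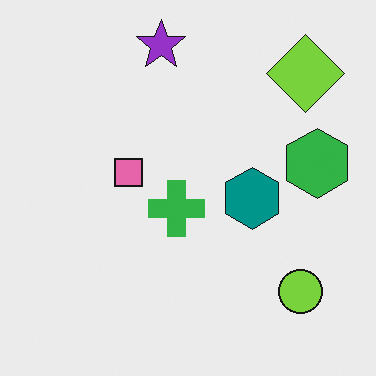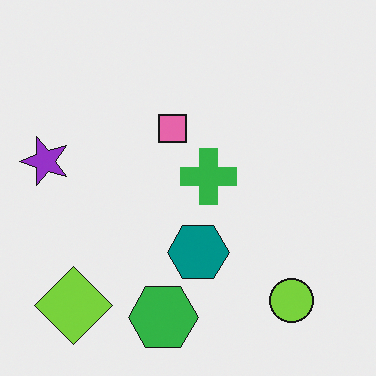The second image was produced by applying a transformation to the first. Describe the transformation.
The second image is the first transposed (reflected across the top-left ↔ bottom-right diagonal).

Shapes have swapped their row and column positions — what was in the top-right is now in the bottom-left — a diagonal reflection.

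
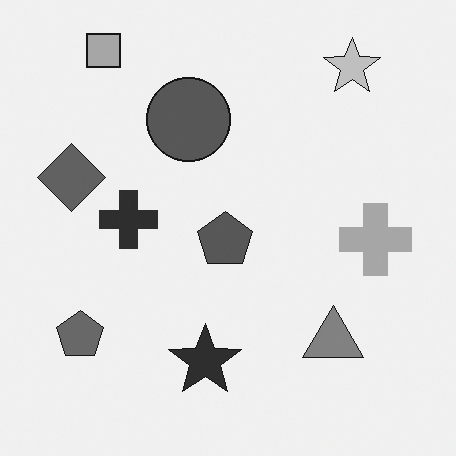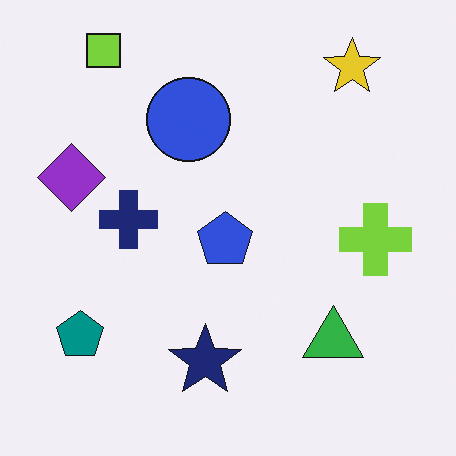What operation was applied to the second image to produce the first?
The first image is the second converted to grayscale.

All color is removed — every shape is now a shade of grey.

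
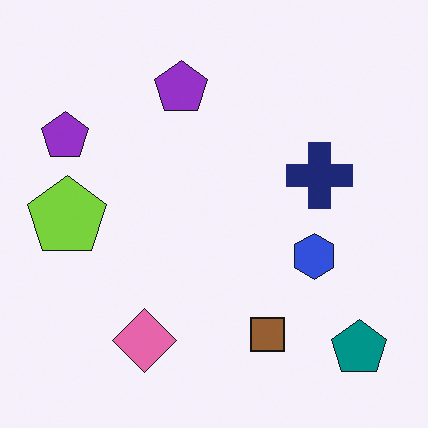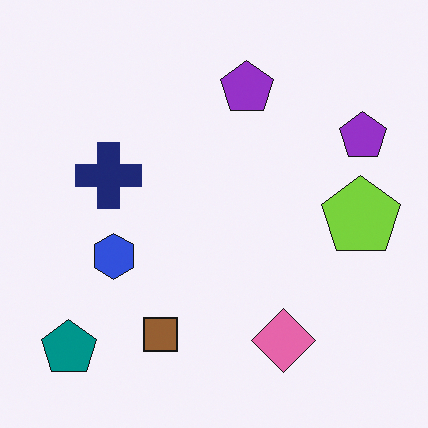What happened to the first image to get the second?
The image was flipped horizontally (left ↔ right).

The lime pentagon is in the left of the first image and the right of the second — shapes on opposite sides of the vertical midline have swapped in a mirror flip.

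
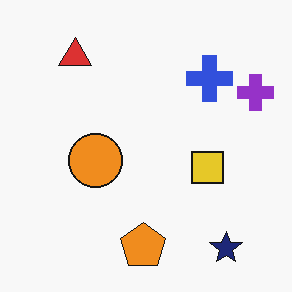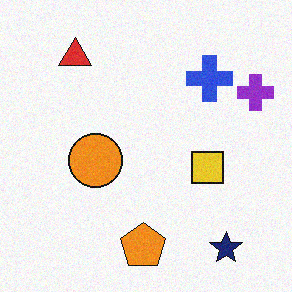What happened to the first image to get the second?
The second image is the first degraded with a light layer of grain.

Random speckle covers the whole image, including the flat background.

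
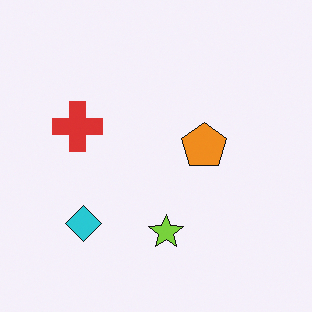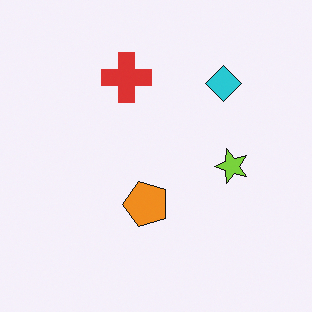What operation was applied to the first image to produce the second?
This is the original image transposed (reflected across the top-left ↔ bottom-right diagonal).

Shapes have swapped their row and column positions — what was in the top-right is now in the bottom-left — a diagonal reflection.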